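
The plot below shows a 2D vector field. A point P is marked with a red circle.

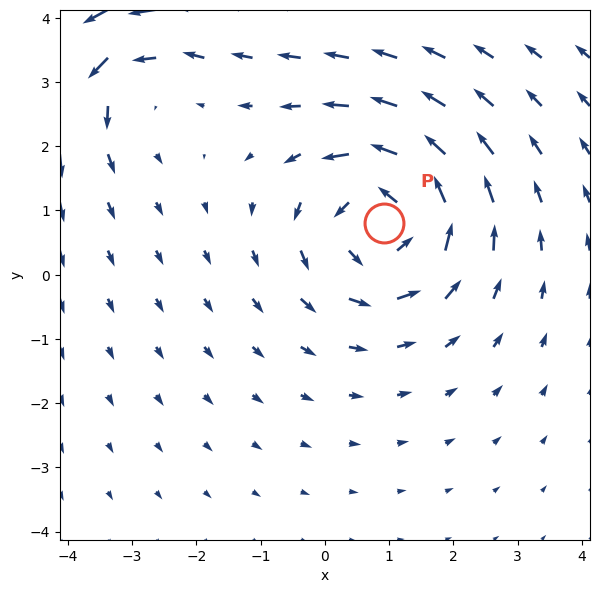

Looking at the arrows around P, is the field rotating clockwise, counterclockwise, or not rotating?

counterclockwise

Near P at (0.9, 0.8) the arrows circulate counterclockwise. The curl (z-component) there is about +5; positive curl means counterclockwise rotation.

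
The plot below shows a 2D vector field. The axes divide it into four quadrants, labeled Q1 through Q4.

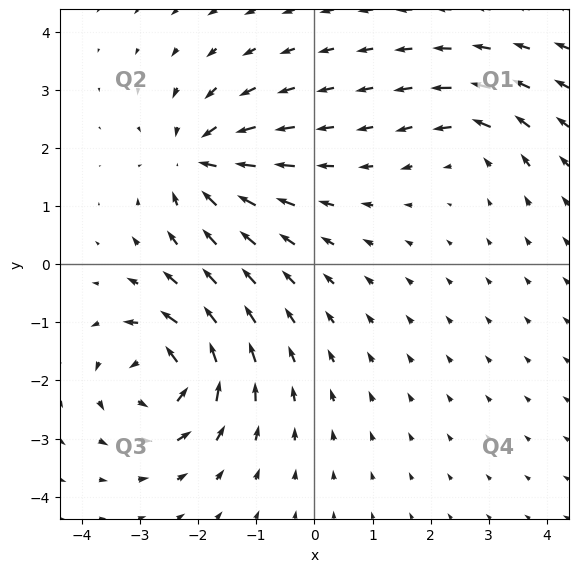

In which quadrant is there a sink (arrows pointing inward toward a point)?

The sink sits at approximately (-2.0, 1.8), which lies in quadrant Q2. The divergence there is about -5, negative as expected for a sink.

Q2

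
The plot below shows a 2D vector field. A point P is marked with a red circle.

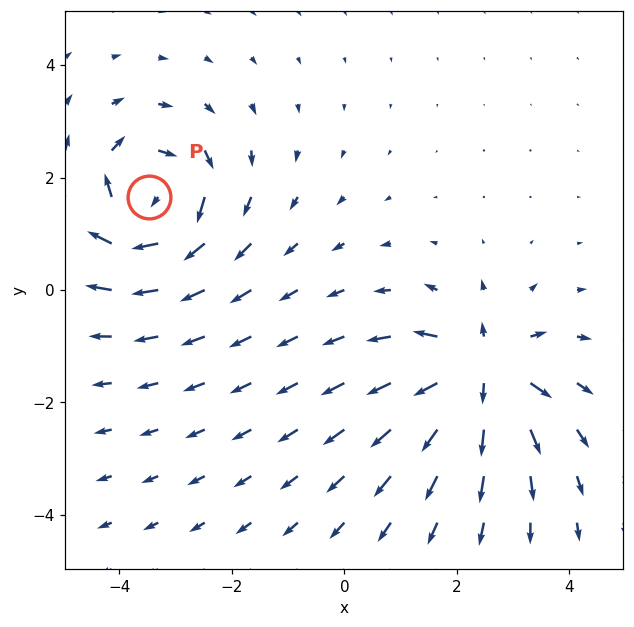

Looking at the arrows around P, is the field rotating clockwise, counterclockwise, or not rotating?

Near P at (-3.5, 1.7) the arrows circulate clockwise. The curl (z-component) there is about -6; negative curl means clockwise rotation.

clockwise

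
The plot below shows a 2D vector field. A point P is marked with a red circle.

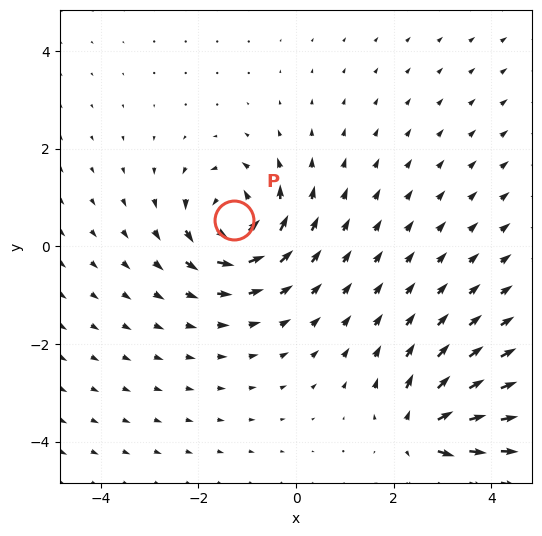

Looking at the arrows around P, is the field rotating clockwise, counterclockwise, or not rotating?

Near P at (-1.3, 0.5) the arrows circulate counterclockwise. The curl (z-component) there is about +6; positive curl means counterclockwise rotation.

counterclockwise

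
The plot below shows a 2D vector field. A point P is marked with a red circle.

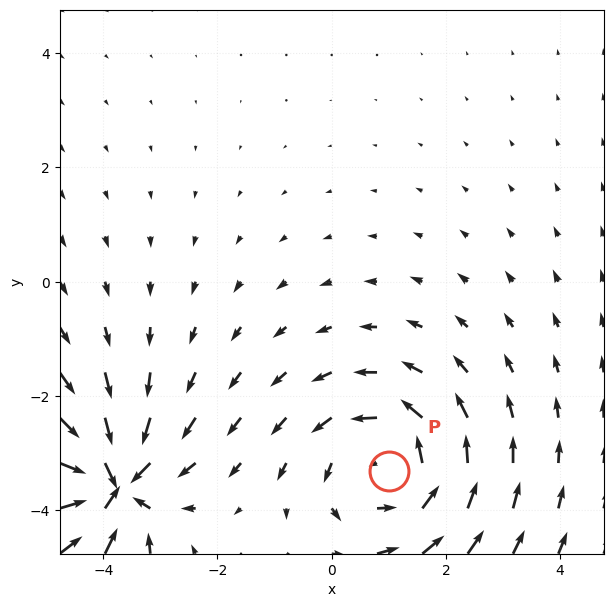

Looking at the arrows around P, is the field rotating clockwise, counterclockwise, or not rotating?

Near P at (1.0, -3.3) the arrows circulate counterclockwise. The curl (z-component) there is about +4; positive curl means counterclockwise rotation.

counterclockwise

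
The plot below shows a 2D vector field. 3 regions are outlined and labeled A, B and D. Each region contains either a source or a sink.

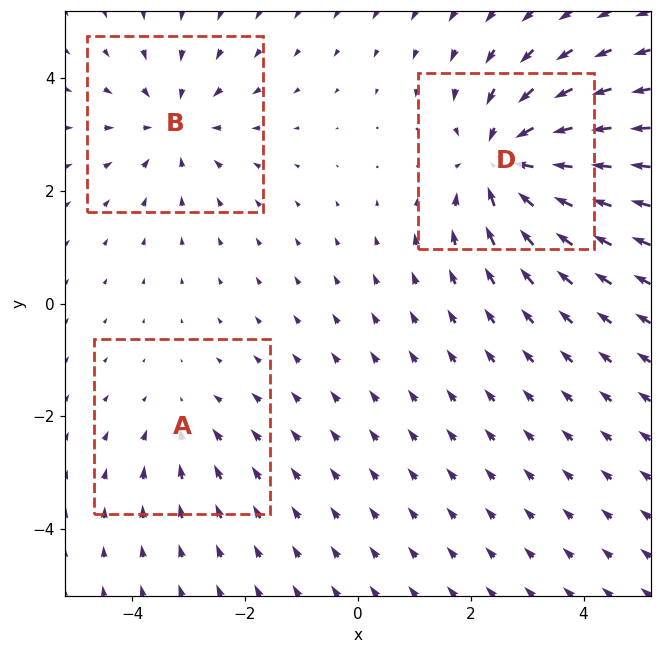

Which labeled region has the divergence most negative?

Divergence at each region's feature centre — A: about -2, B: about -3, D: about -5. Region D is most negative.

D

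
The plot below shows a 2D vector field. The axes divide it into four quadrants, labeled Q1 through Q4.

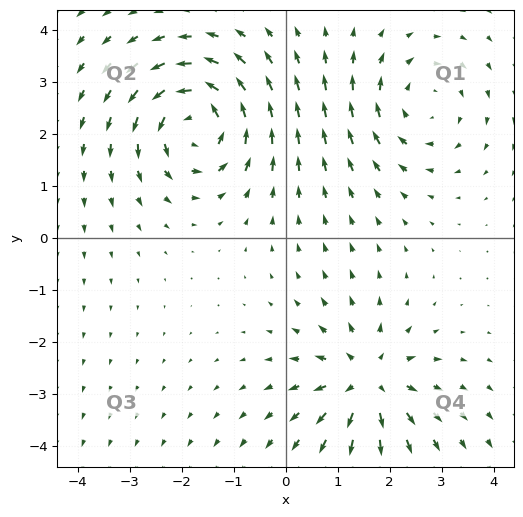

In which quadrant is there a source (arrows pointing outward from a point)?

The source sits at approximately (1.6, -2.7), which lies in quadrant Q4. The divergence there is about +4, positive as expected for a source.

Q4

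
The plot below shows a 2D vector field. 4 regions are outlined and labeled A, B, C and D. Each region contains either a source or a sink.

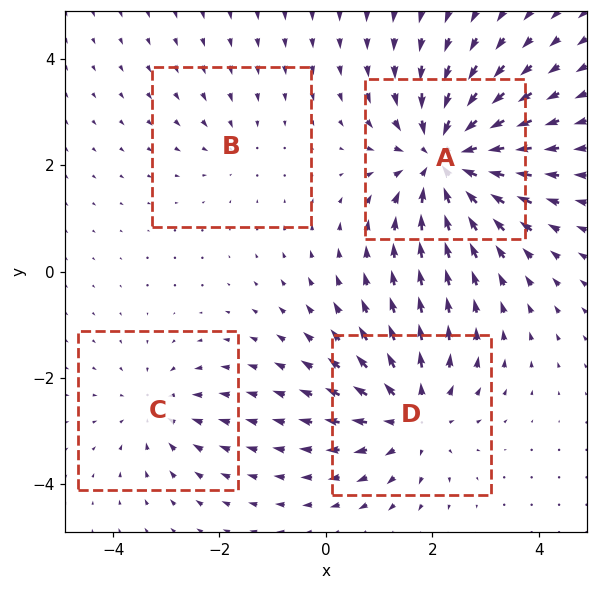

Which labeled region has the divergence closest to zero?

B

Divergence at each region's feature centre — A: about -7, B: about -2, C: about -3, D: about +5. Region B is closest to zero.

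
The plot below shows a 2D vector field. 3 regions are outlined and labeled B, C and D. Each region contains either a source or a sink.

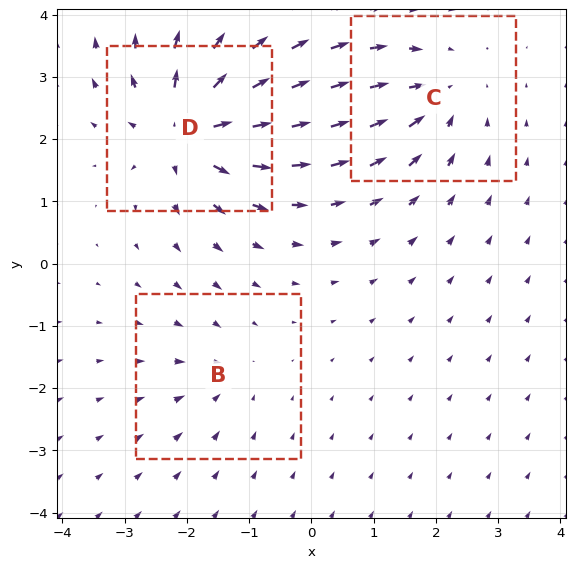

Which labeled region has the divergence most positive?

D

Divergence at each region's feature centre — B: about -2, C: about -4, D: about +6. Region D is most positive.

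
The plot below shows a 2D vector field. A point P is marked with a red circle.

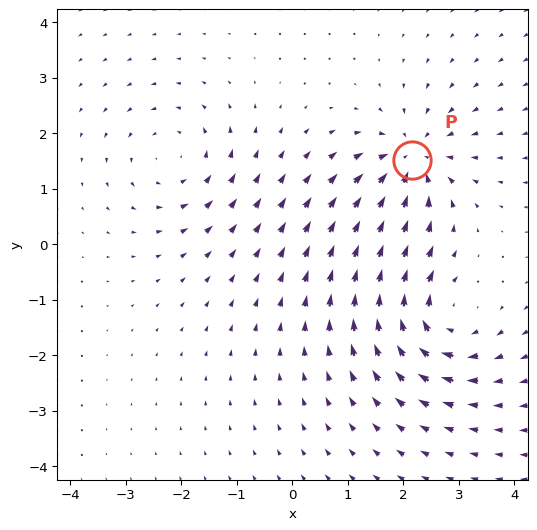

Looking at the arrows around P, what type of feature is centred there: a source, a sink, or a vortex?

At P (2.1, 1.5) the arrows converge inward. Divergence about -5, curl ≈0 — negative divergence with near-zero curl is a sink.

sink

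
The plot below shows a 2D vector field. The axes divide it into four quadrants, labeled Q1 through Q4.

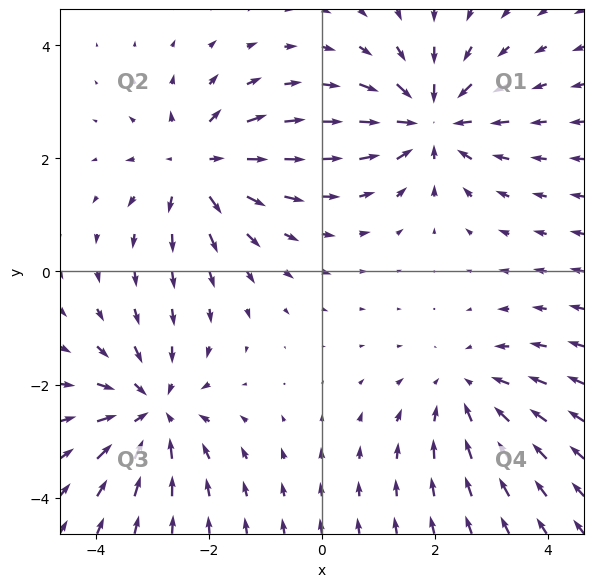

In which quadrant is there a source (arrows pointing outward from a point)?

Q2

The source sits at approximately (-2.2, 1.9), which lies in quadrant Q2. The divergence there is about +5, positive as expected for a source.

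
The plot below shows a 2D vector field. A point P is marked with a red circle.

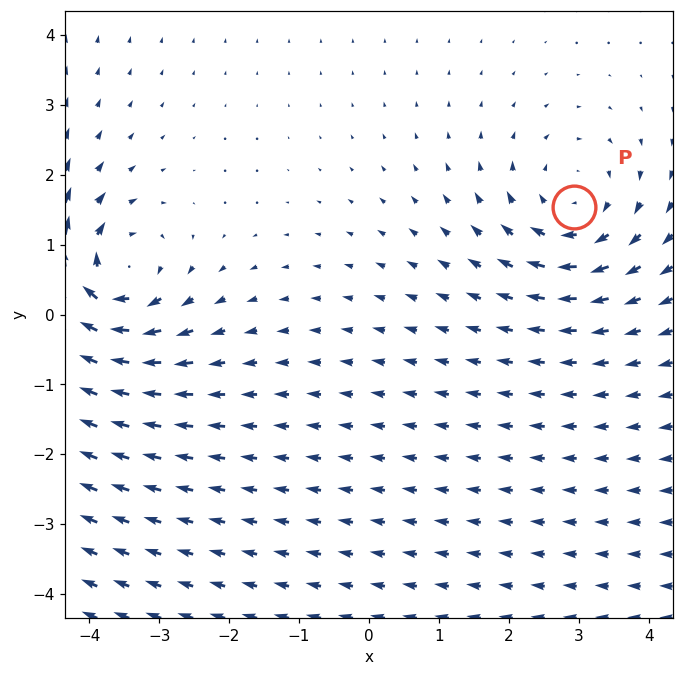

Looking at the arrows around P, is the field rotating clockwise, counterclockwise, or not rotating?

Near P at (2.9, 1.5) the arrows circulate clockwise. The curl (z-component) there is about -3; negative curl means clockwise rotation.

clockwise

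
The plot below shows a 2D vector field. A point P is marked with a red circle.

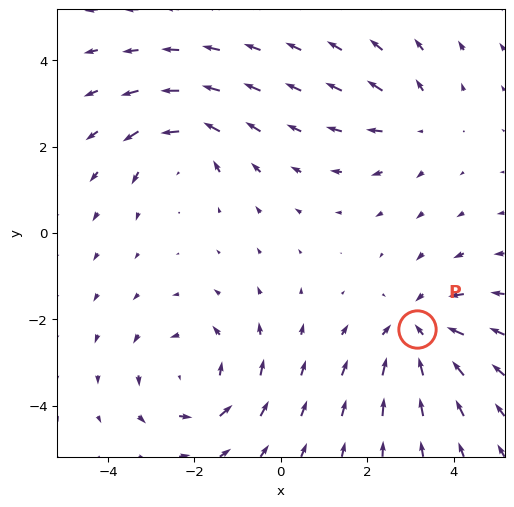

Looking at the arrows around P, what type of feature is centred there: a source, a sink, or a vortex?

At P (3.2, -2.2) the arrows converge inward. Divergence about -4, curl ≈0 — negative divergence with near-zero curl is a sink.

sink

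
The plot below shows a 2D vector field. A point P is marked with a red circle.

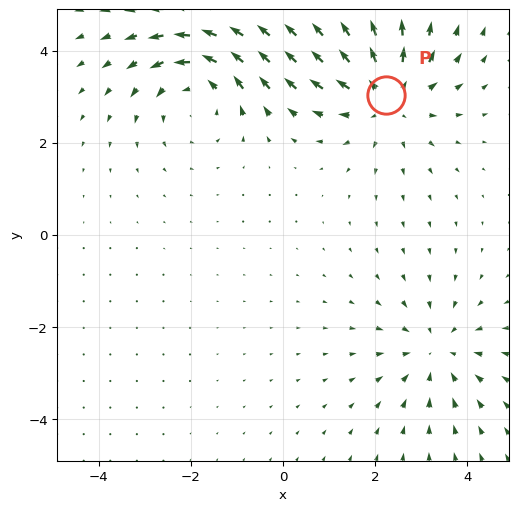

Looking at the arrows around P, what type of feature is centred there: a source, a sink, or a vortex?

At P (2.2, 3.0) the arrows spread outward. Divergence about +4, curl ≈0 — positive divergence with near-zero curl is a source.

source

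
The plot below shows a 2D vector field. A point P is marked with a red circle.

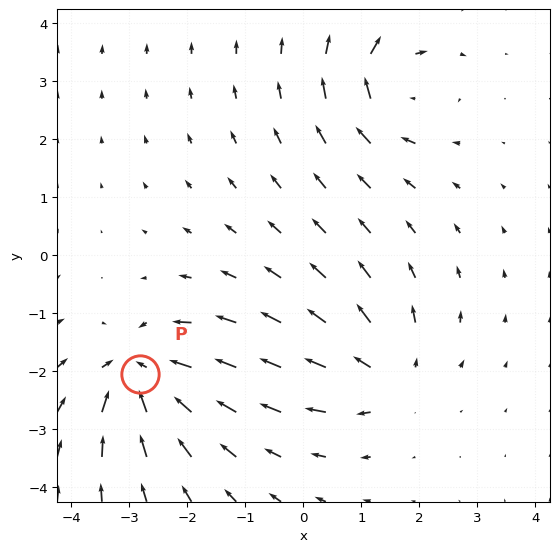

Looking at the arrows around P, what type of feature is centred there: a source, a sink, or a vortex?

At P (-2.8, -2.0) the arrows converge inward. Divergence about -7, curl ≈0 — negative divergence with near-zero curl is a sink.

sink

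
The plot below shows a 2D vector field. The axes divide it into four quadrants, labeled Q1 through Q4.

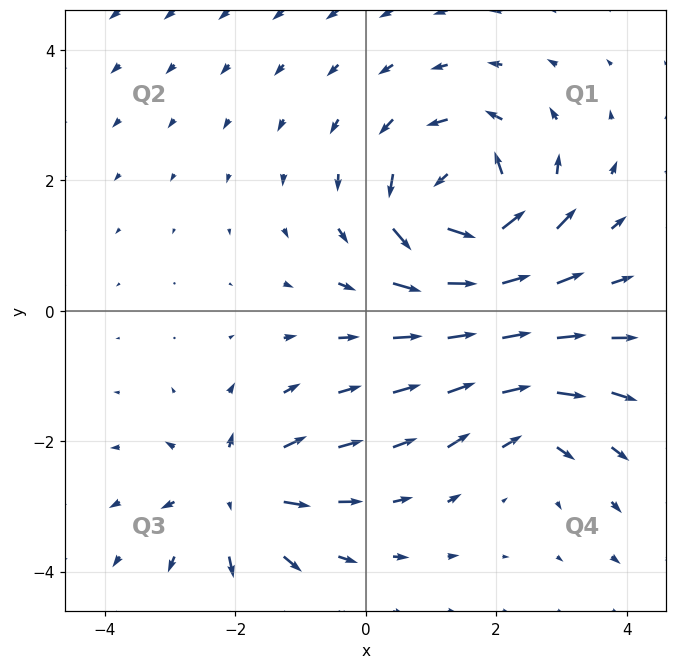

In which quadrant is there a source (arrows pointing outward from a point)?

The source sits at approximately (-2.0, -2.8), which lies in quadrant Q3. The divergence there is about +5, positive as expected for a source.

Q3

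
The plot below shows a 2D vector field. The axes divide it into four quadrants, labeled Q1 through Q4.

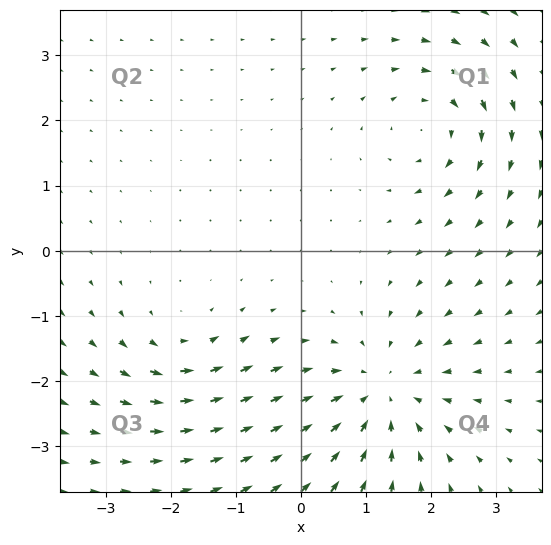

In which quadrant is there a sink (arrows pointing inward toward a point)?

The sink sits at approximately (1.2, -2.2), which lies in quadrant Q4. The divergence there is about -4, negative as expected for a sink.

Q4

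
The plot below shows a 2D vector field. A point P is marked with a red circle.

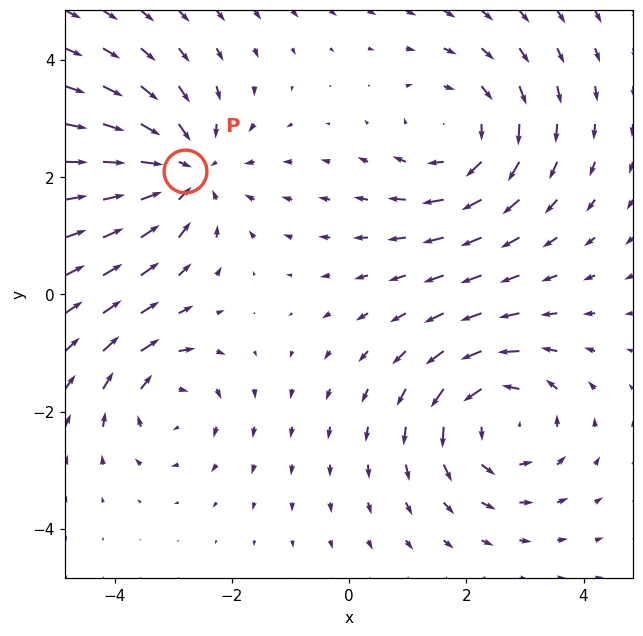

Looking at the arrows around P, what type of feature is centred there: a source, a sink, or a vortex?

At P (-2.8, 2.1) the arrows converge inward. Divergence about -4, curl ≈0 — negative divergence with near-zero curl is a sink.

sink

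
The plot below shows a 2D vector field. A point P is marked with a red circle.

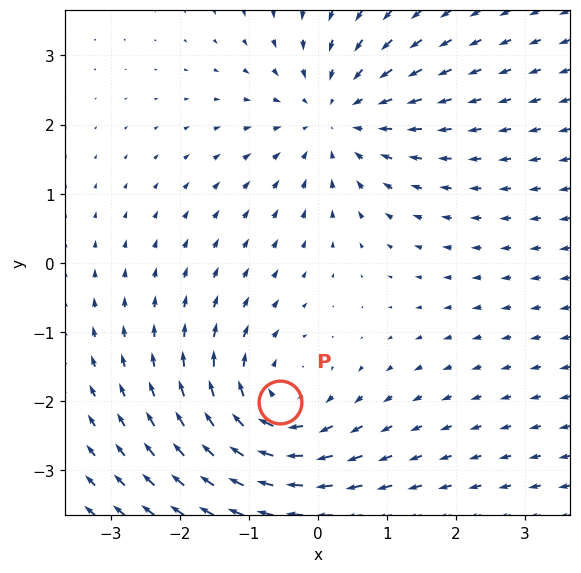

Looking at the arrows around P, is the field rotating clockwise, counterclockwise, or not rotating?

Near P at (-0.5, -2.0) the arrows circulate clockwise. The curl (z-component) there is about -4; negative curl means clockwise rotation.

clockwise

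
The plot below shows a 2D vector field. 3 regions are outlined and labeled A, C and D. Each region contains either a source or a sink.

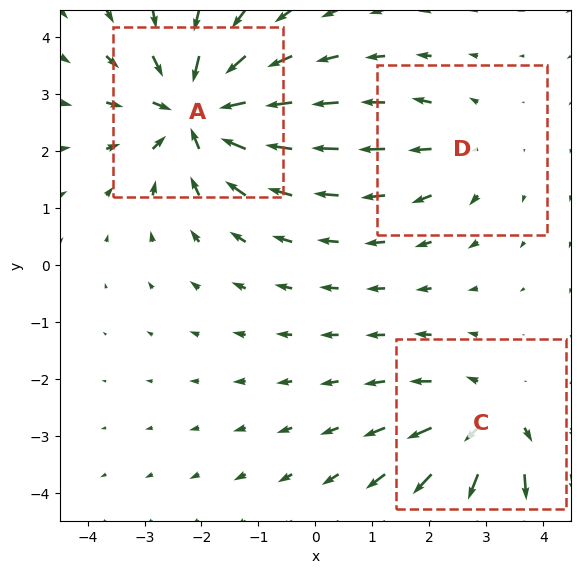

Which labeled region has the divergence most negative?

A

Divergence at each region's feature centre — A: about -6, C: about +4, D: about +2. Region A is most negative.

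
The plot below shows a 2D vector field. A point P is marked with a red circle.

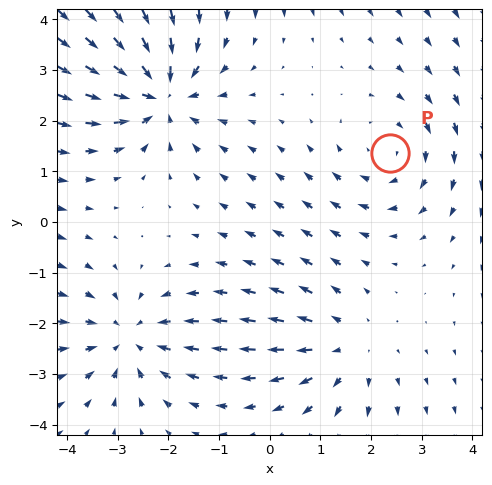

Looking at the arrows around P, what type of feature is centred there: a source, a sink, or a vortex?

vortex

At P (2.4, 1.4) the arrows circulate clockwise. Divergence ≈0, curl about -3 — near-zero divergence with nonzero curl is a vortex.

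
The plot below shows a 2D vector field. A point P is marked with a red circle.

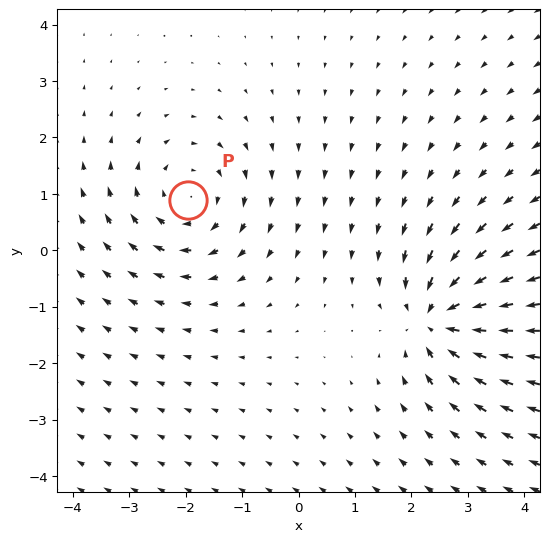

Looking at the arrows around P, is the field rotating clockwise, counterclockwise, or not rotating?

clockwise

Near P at (-2.0, 0.9) the arrows circulate clockwise. The curl (z-component) there is about -4; negative curl means clockwise rotation.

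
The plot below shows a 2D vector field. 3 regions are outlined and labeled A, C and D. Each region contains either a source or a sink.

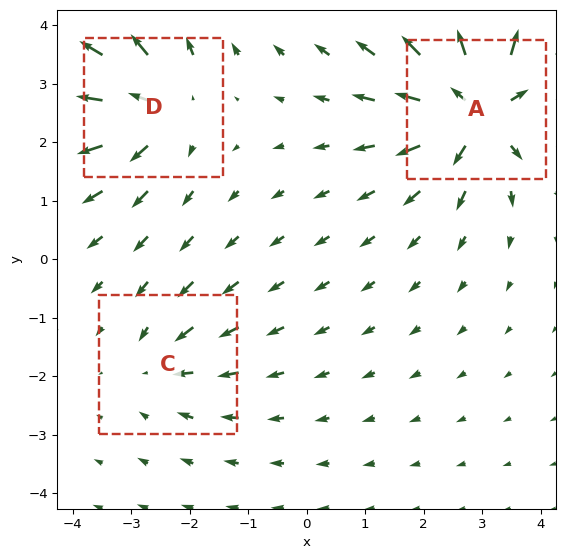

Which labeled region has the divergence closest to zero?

Divergence at each region's feature centre — A: about +6, C: about -3, D: about +4. Region C is closest to zero.

C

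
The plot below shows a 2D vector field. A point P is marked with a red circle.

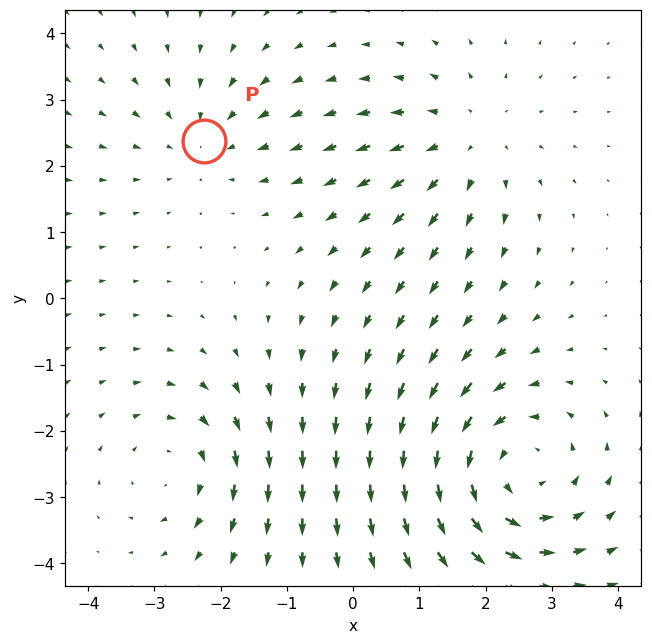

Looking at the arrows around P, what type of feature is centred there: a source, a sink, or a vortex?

sink

At P (-2.3, 2.4) the arrows converge inward. Divergence about -2, curl ≈0 — negative divergence with near-zero curl is a sink.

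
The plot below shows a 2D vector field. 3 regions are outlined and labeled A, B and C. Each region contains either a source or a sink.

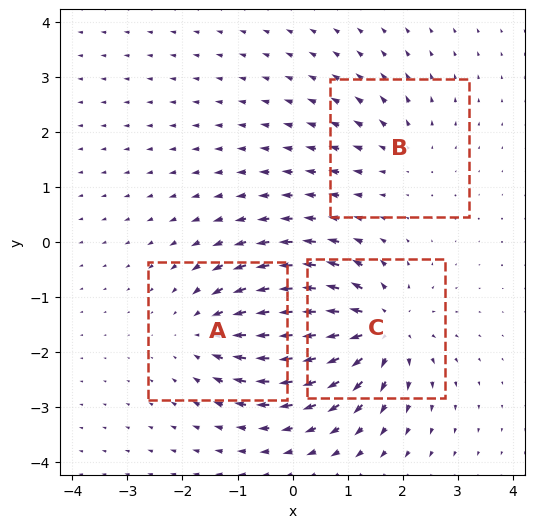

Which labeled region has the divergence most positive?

Divergence at each region's feature centre — A: about -4, B: about +2, C: about +5. Region C is most positive.

C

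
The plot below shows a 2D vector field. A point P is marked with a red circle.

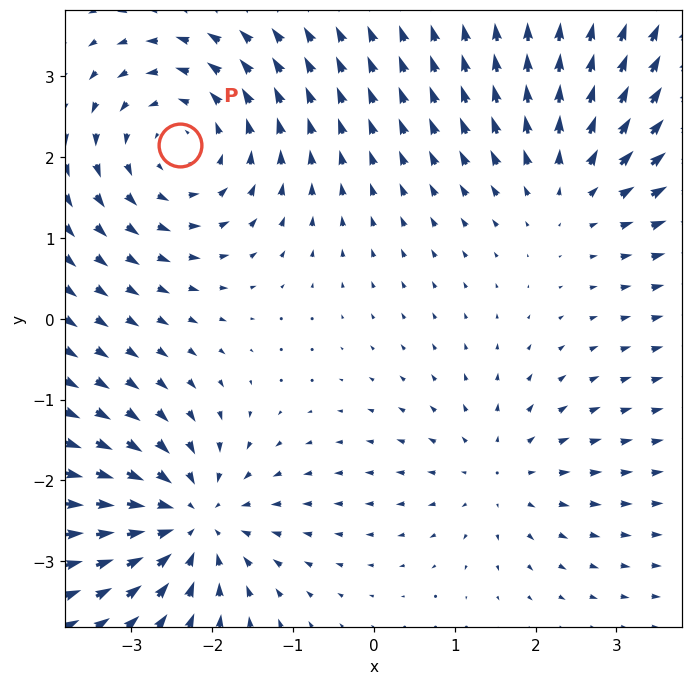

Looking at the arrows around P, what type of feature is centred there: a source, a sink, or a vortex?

vortex

At P (-2.4, 2.2) the arrows circulate counterclockwise. Divergence ≈0, curl about +4 — near-zero divergence with nonzero curl is a vortex.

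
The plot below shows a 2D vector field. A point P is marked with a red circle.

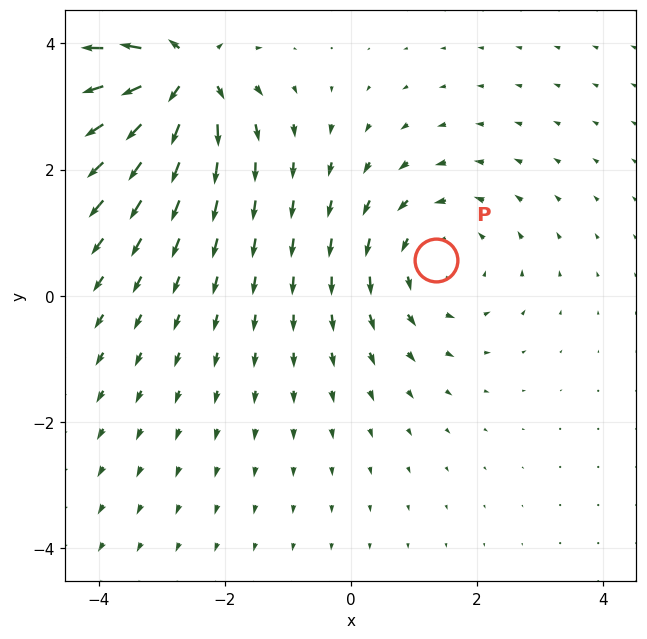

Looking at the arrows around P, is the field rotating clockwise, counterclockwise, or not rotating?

Near P at (1.4, 0.6) the arrows circulate counterclockwise. The curl (z-component) there is about +3; positive curl means counterclockwise rotation.

counterclockwise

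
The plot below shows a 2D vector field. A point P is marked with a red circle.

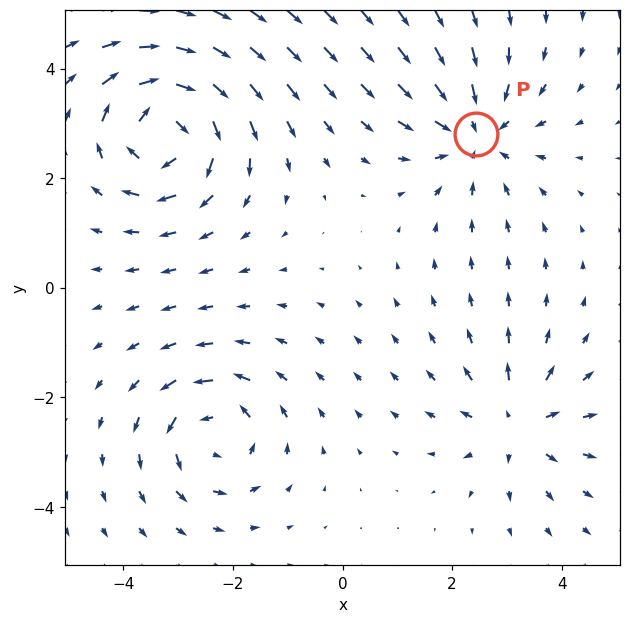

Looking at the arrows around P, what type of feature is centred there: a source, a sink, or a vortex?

At P (2.4, 2.8) the arrows converge inward. Divergence about -3, curl ≈0 — negative divergence with near-zero curl is a sink.

sink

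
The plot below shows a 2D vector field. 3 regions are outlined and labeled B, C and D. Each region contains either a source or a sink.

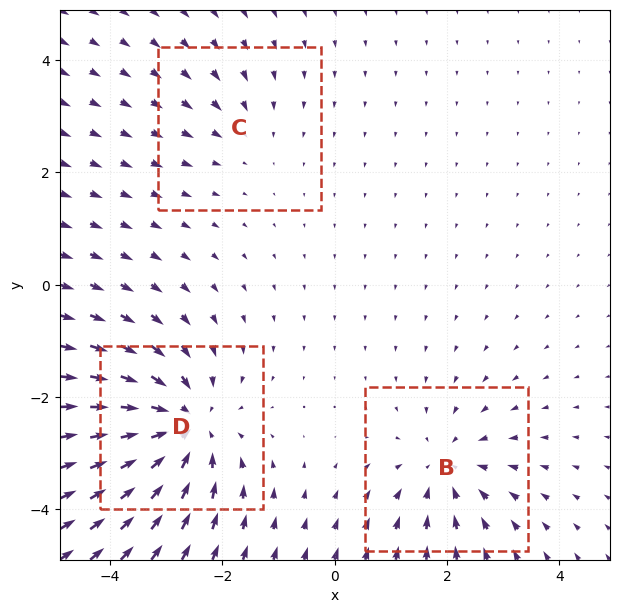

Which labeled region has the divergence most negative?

Divergence at each region's feature centre — B: about -3, C: about -2, D: about -5. Region D is most negative.

D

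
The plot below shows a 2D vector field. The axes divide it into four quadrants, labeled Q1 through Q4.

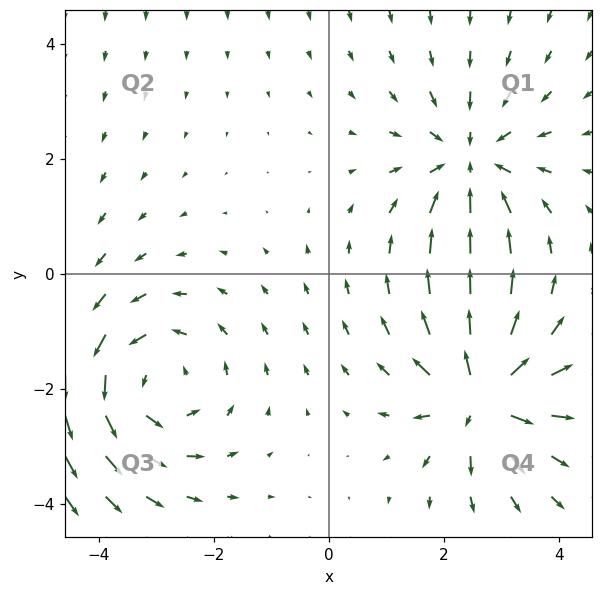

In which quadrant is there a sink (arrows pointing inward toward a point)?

Q1

The sink sits at approximately (2.5, 1.9), which lies in quadrant Q1. The divergence there is about -3, negative as expected for a sink.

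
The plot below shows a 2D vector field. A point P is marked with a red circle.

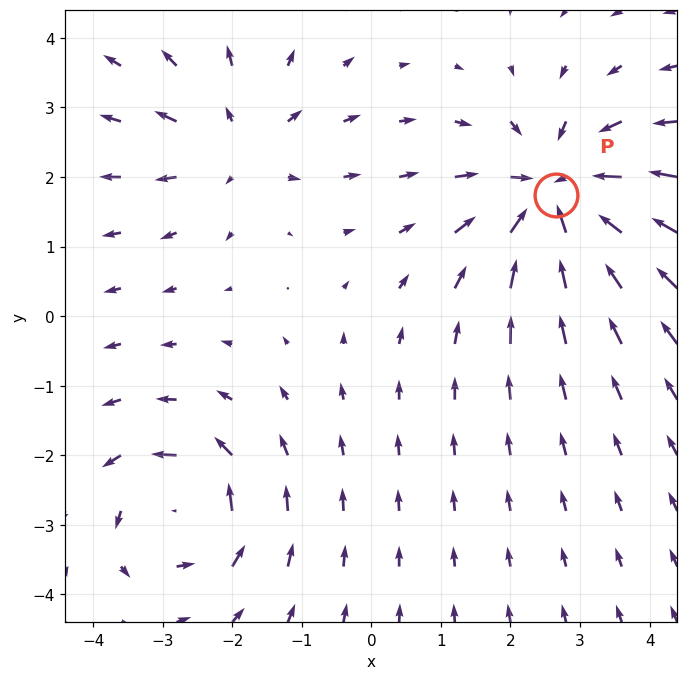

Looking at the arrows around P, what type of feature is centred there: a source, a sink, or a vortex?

sink

At P (2.7, 1.7) the arrows converge inward. Divergence about -5, curl ≈0 — negative divergence with near-zero curl is a sink.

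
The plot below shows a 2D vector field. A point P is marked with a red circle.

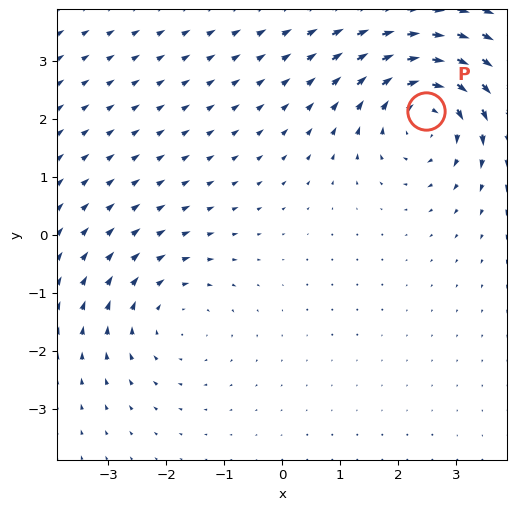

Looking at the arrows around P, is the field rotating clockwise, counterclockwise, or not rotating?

Near P at (2.5, 2.1) the arrows circulate clockwise. The curl (z-component) there is about -4; negative curl means clockwise rotation.

clockwise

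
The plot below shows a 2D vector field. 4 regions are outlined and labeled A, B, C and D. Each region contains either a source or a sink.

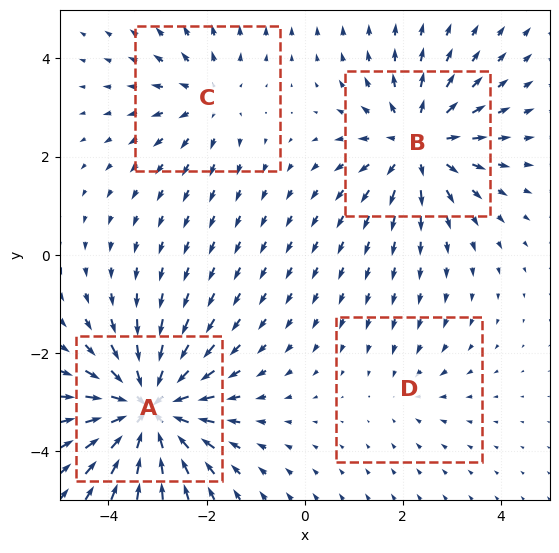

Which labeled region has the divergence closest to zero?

D

Divergence at each region's feature centre — A: about -7, B: about +5, C: about +3, D: about -2. Region D is closest to zero.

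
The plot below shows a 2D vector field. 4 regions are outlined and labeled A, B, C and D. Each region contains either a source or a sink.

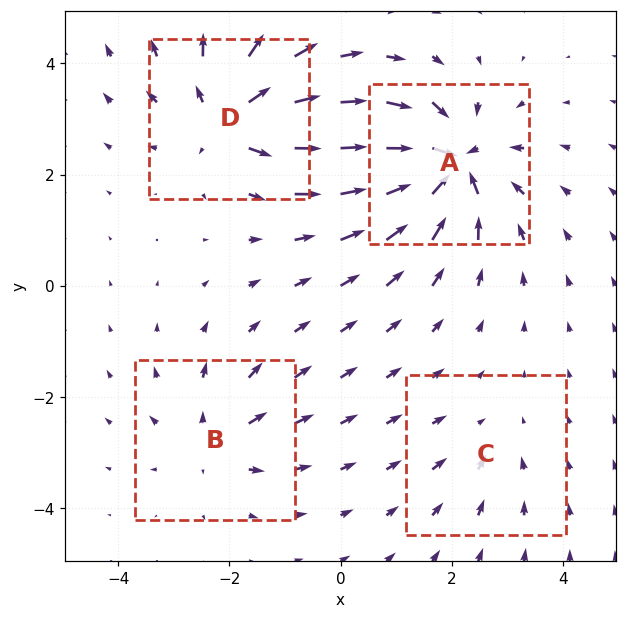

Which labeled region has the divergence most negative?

A

Divergence at each region's feature centre — A: about -8, B: about +4, C: about -2, D: about +7. Region A is most negative.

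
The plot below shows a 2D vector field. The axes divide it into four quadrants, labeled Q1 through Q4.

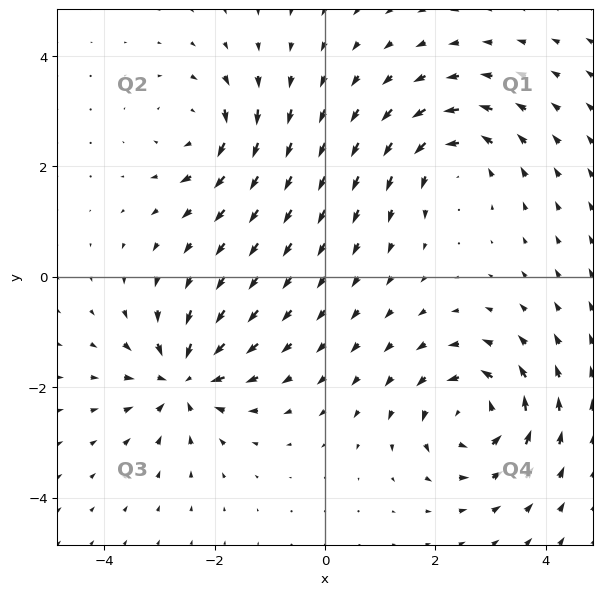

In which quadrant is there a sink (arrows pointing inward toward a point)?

The sink sits at approximately (-2.6, -1.9), which lies in quadrant Q3. The divergence there is about -6, negative as expected for a sink.

Q3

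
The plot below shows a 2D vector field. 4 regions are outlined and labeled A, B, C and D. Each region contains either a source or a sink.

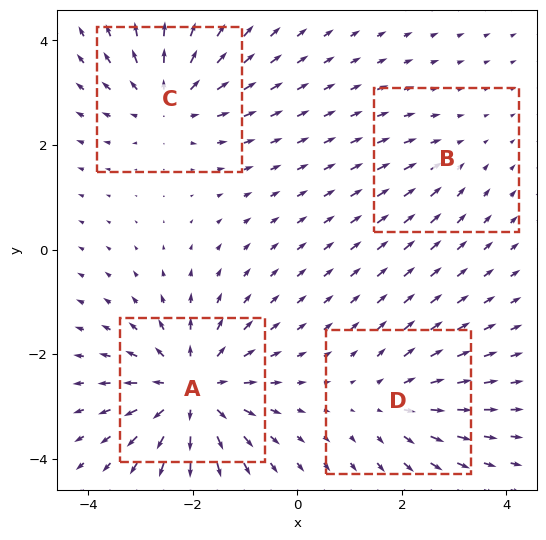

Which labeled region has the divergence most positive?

A

Divergence at each region's feature centre — A: about +7, B: about -2, C: about +5, D: about +3. Region A is most positive.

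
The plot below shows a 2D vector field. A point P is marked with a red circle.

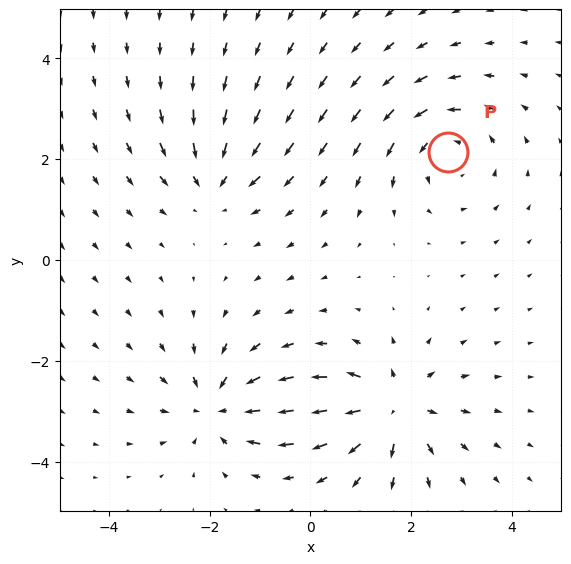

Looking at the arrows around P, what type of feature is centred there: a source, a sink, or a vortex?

At P (2.7, 2.1) the arrows circulate counterclockwise. Divergence ≈0, curl about +4 — near-zero divergence with nonzero curl is a vortex.

vortex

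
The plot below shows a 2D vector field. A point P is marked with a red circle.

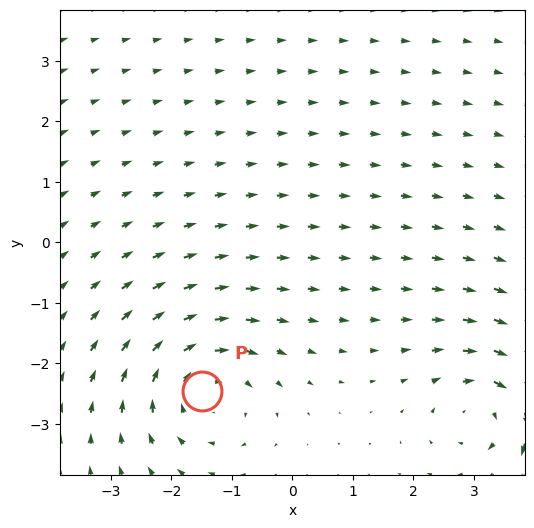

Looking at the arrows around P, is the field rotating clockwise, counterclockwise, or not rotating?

clockwise

Near P at (-1.5, -2.5) the arrows circulate clockwise. The curl (z-component) there is about -4; negative curl means clockwise rotation.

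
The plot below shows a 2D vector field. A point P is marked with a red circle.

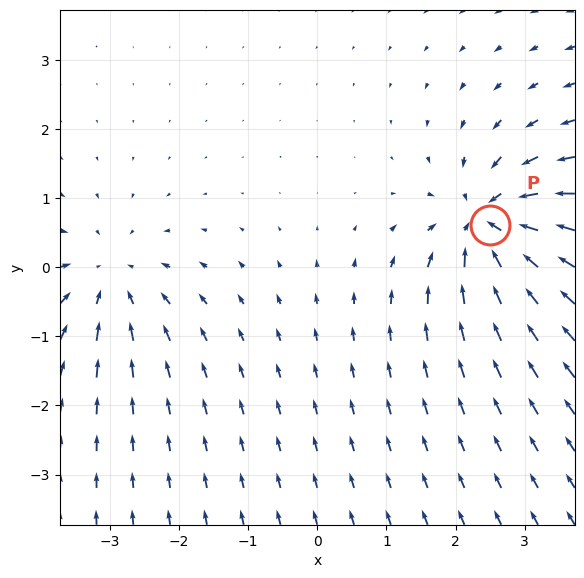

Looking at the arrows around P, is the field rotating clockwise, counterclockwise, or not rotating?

not rotating

Near P at (2.5, 0.6) the arrows show no circulation. The curl there is ≈0.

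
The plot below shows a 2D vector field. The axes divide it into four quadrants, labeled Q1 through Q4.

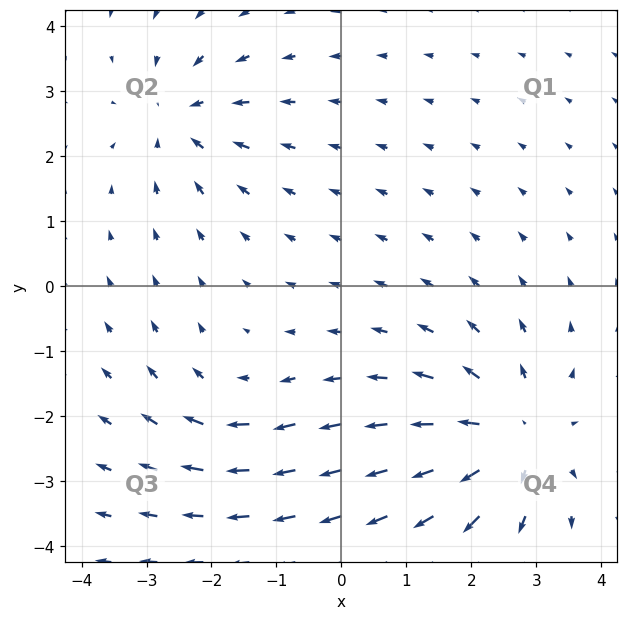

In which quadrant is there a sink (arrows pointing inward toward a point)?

Q2

The sink sits at approximately (-2.5, 2.6), which lies in quadrant Q2. The divergence there is about -4, negative as expected for a sink.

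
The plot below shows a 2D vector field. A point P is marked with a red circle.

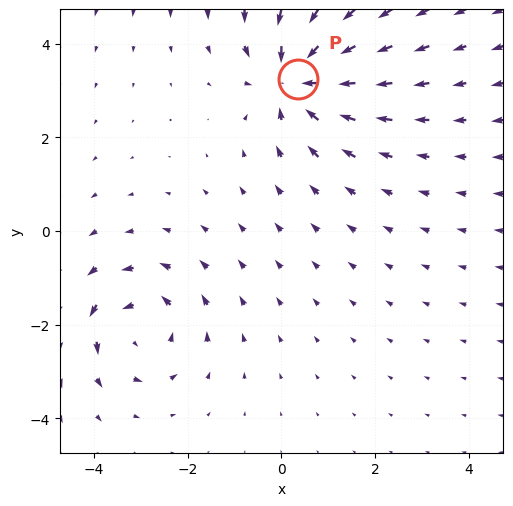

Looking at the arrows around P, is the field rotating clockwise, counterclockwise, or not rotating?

not rotating

Near P at (0.3, 3.2) the arrows show no circulation. The curl there is ≈0.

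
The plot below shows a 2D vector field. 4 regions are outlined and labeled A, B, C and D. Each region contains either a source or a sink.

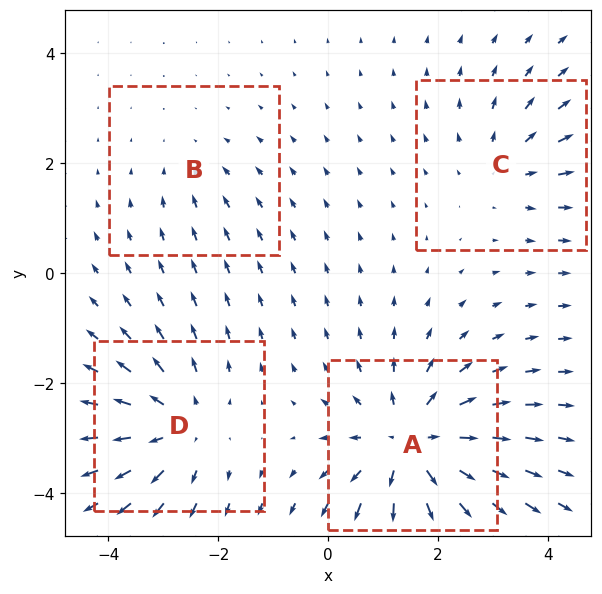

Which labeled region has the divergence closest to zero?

Divergence at each region's feature centre — A: about +7, B: about -2, C: about +3, D: about +5. Region B is closest to zero.

B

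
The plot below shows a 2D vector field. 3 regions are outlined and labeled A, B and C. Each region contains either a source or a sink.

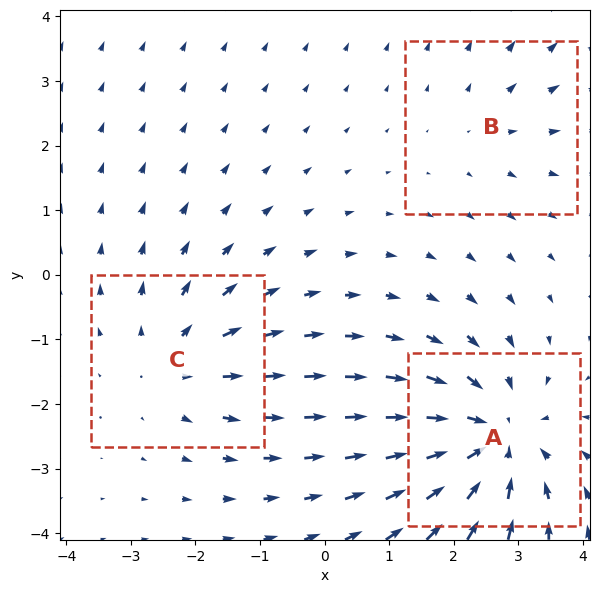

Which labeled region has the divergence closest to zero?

B

Divergence at each region's feature centre — A: about -4, B: about +2, C: about +3. Region B is closest to zero.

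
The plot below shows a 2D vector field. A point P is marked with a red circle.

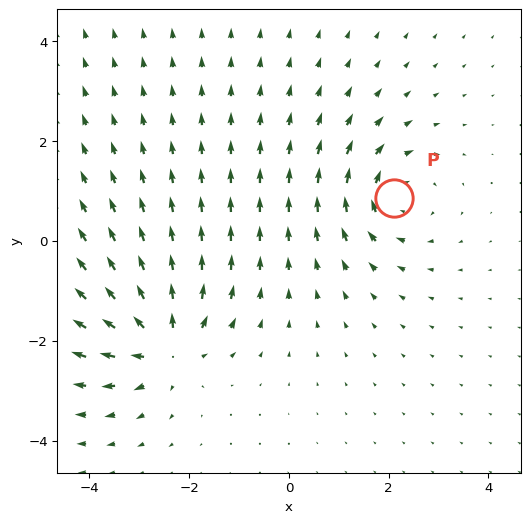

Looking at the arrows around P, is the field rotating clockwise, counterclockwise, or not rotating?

Near P at (2.1, 0.9) the arrows circulate clockwise. The curl (z-component) there is about -4; negative curl means clockwise rotation.

clockwise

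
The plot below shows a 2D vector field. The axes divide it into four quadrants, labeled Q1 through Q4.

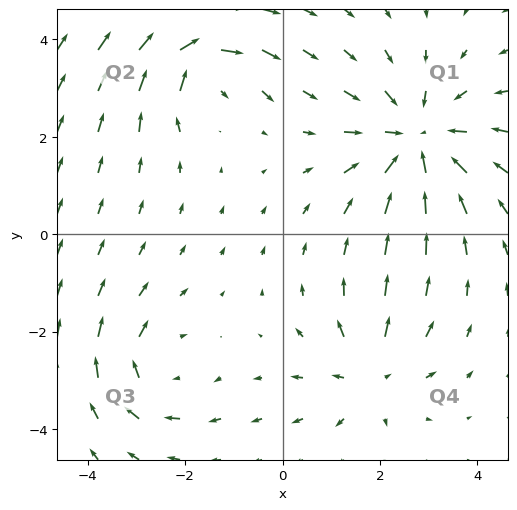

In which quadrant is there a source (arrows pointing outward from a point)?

The source sits at approximately (1.8, -2.9), which lies in quadrant Q4. The divergence there is about +3, positive as expected for a source.

Q4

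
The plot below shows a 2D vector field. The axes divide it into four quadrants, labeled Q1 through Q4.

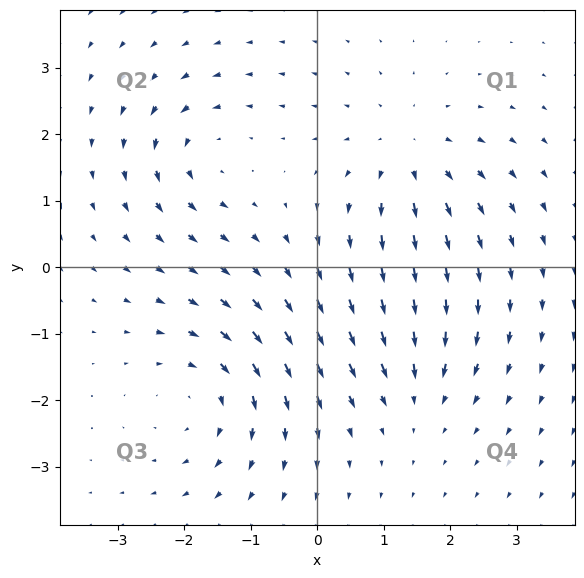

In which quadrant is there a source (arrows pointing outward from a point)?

Q1

The source sits at approximately (1.4, 1.7), which lies in quadrant Q1. The divergence there is about +4, positive as expected for a source.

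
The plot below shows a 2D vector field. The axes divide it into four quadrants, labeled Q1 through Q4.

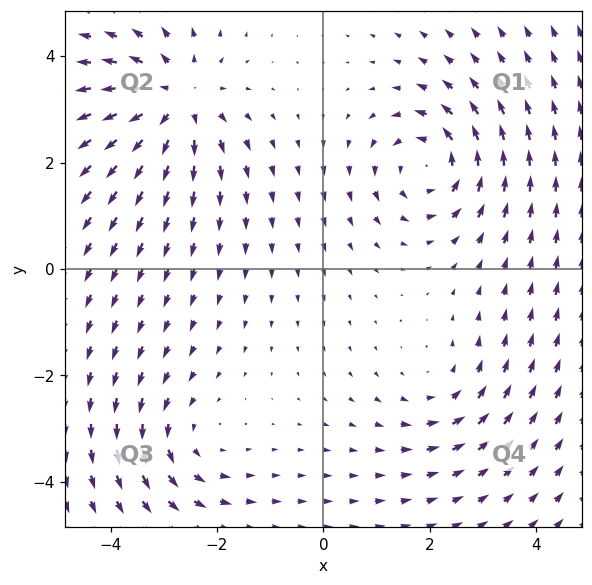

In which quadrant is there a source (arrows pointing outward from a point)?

The source sits at approximately (-2.8, 3.2), which lies in quadrant Q2. The divergence there is about +4, positive as expected for a source.

Q2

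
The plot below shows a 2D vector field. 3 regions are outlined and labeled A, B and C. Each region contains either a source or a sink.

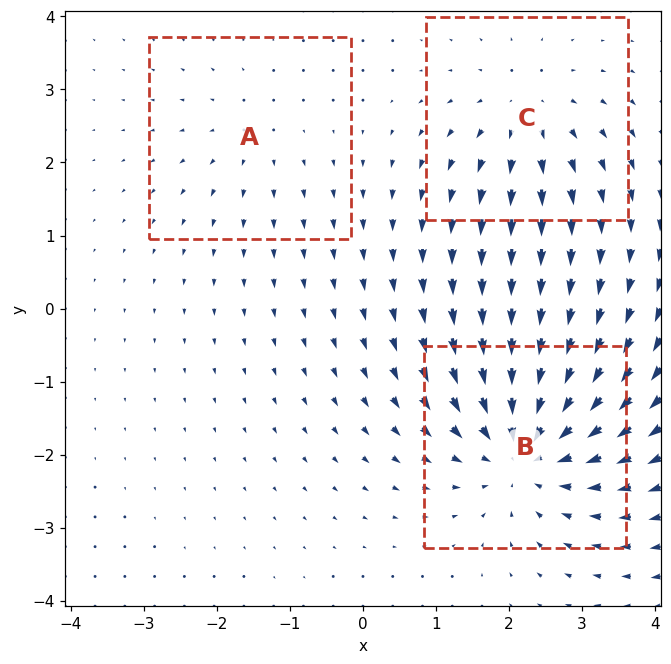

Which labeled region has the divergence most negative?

Divergence at each region's feature centre — A: about +2, B: about -5, C: about +3. Region B is most negative.

B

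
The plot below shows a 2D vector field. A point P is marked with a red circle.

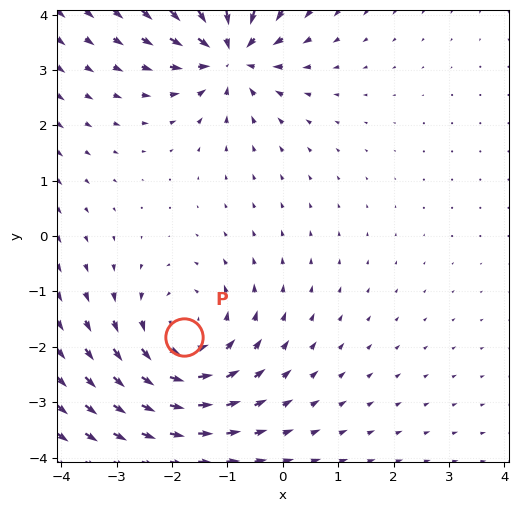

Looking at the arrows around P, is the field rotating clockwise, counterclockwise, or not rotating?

counterclockwise

Near P at (-1.8, -1.8) the arrows circulate counterclockwise. The curl (z-component) there is about +4; positive curl means counterclockwise rotation.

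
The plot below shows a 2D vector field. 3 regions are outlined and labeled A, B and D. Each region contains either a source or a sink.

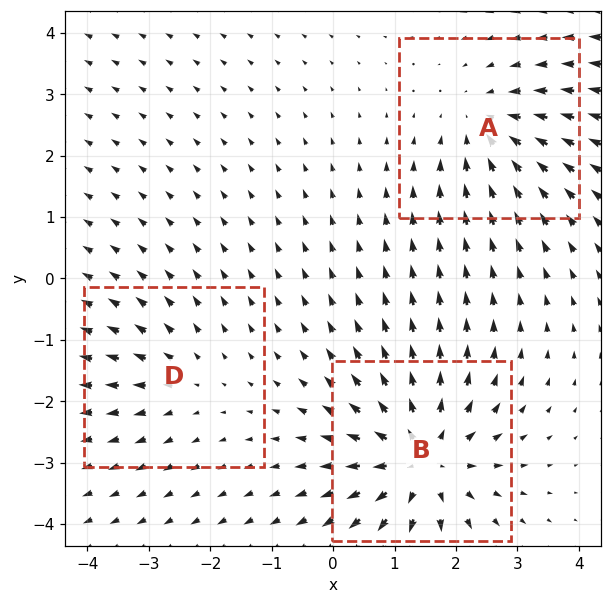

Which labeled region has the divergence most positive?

B

Divergence at each region's feature centre — A: about -3, B: about +5, D: about +2. Region B is most positive.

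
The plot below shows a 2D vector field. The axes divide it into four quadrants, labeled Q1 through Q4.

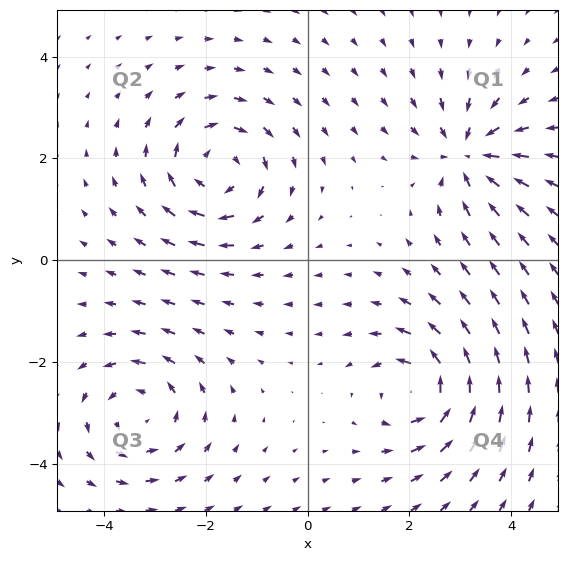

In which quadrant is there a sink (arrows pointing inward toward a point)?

Q1

The sink sits at approximately (3.2, 2.1), which lies in quadrant Q1. The divergence there is about -6, negative as expected for a sink.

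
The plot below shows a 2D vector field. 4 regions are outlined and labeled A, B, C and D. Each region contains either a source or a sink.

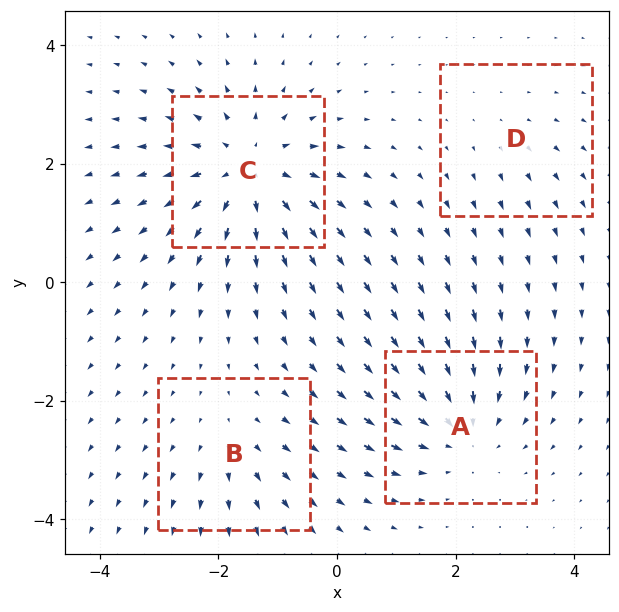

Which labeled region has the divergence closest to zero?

D

Divergence at each region's feature centre — A: about -5, B: about +3, C: about +6, D: about +2. Region D is closest to zero.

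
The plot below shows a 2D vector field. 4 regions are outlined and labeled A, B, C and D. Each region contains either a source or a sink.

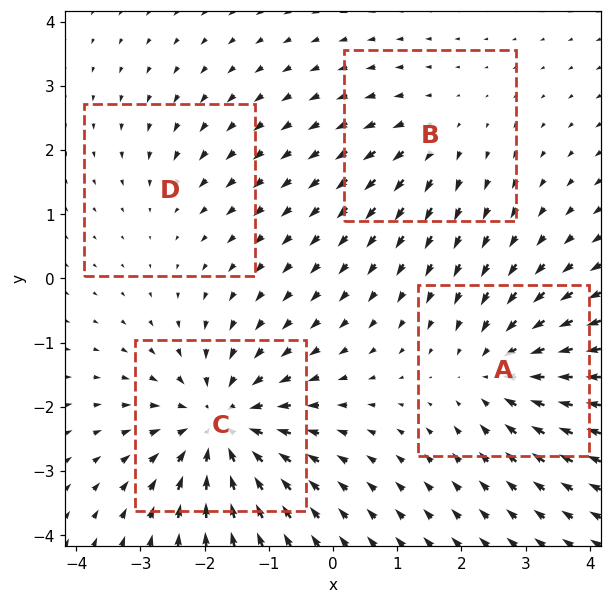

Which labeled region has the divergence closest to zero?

D

Divergence at each region's feature centre — A: about -5, B: about +3, C: about -7, D: about -2. Region D is closest to zero.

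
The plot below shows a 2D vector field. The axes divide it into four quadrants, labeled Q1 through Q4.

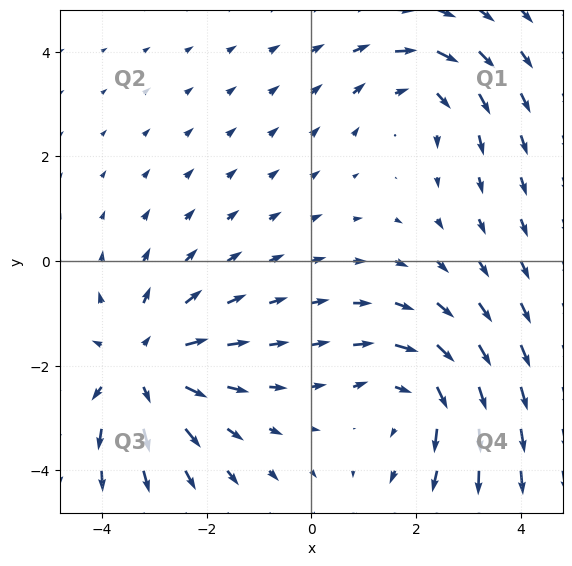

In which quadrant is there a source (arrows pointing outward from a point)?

Q3

The source sits at approximately (-3.2, -2.0), which lies in quadrant Q3. The divergence there is about +4, positive as expected for a source.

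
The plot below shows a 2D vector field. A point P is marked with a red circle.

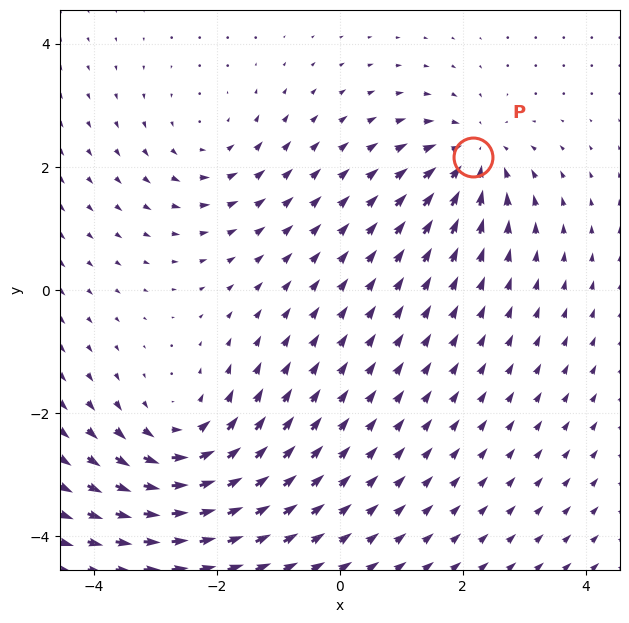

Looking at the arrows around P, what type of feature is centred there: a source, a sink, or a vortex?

At P (2.2, 2.2) the arrows converge inward. Divergence about -4, curl ≈0 — negative divergence with near-zero curl is a sink.

sink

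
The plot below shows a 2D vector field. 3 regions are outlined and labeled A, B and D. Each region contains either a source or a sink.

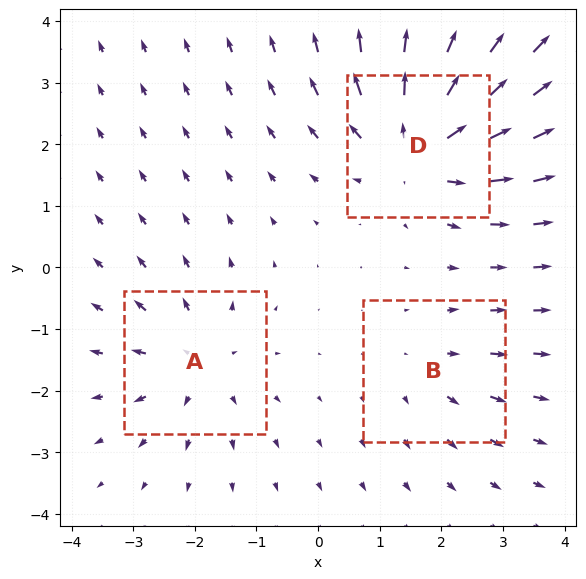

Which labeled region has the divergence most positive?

Divergence at each region's feature centre — A: about +3, B: about +2, D: about +5. Region D is most positive.

D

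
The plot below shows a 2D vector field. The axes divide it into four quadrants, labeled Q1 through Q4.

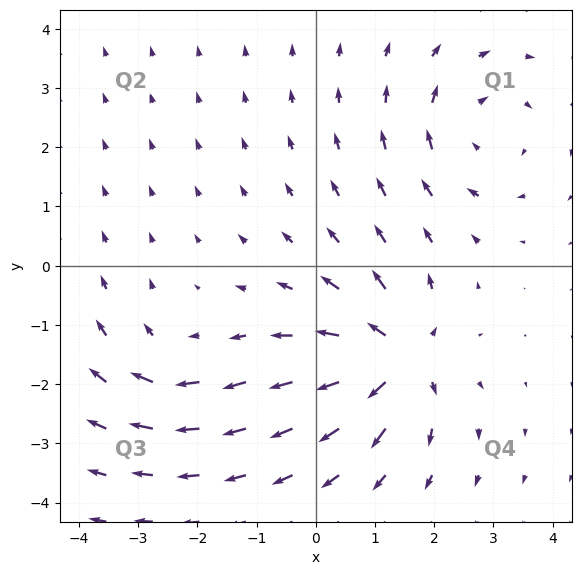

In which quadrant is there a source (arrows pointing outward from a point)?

Q4

The source sits at approximately (1.4, -1.5), which lies in quadrant Q4. The divergence there is about +6, positive as expected for a source.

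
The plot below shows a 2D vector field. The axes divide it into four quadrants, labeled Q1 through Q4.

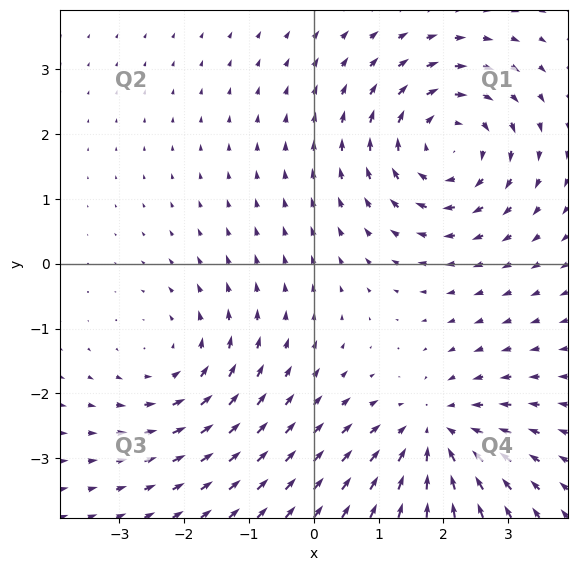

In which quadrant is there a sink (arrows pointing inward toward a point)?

The sink sits at approximately (1.8, -2.7), which lies in quadrant Q4. The divergence there is about -4, negative as expected for a sink.

Q4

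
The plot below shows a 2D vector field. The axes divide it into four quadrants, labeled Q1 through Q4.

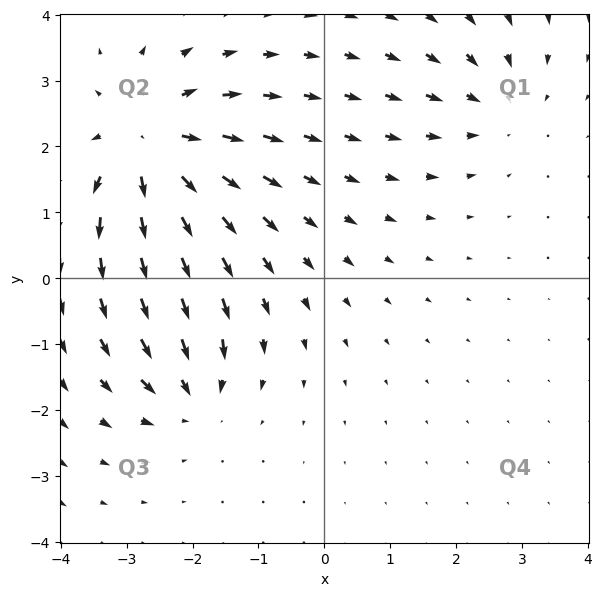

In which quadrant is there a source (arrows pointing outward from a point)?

The source sits at approximately (-2.7, 2.0), which lies in quadrant Q2. The divergence there is about +4, positive as expected for a source.

Q2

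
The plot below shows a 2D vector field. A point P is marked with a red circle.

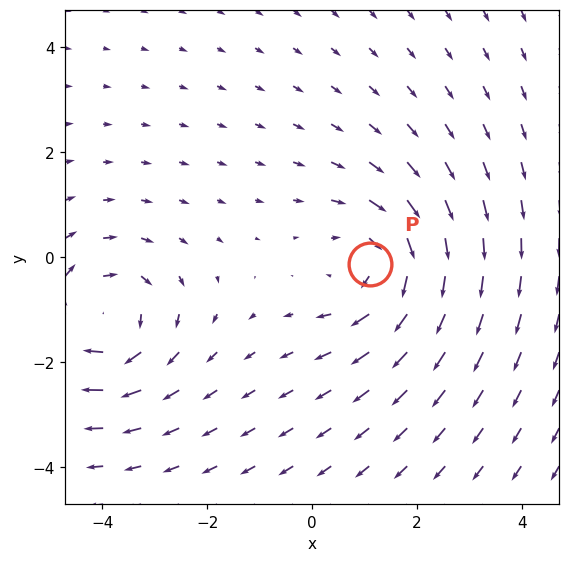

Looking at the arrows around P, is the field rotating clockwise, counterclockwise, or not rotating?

clockwise

Near P at (1.1, -0.1) the arrows circulate clockwise. The curl (z-component) there is about -2; negative curl means clockwise rotation.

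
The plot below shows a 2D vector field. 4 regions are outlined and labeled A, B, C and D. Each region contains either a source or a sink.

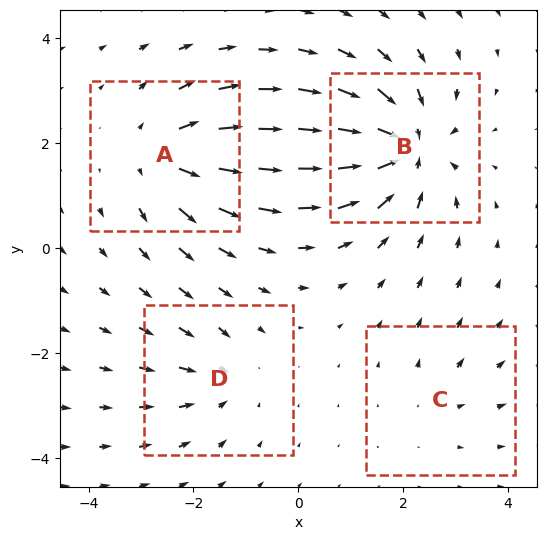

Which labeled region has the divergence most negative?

B

Divergence at each region's feature centre — A: about +5, B: about -7, C: about +2, D: about -3. Region B is most negative.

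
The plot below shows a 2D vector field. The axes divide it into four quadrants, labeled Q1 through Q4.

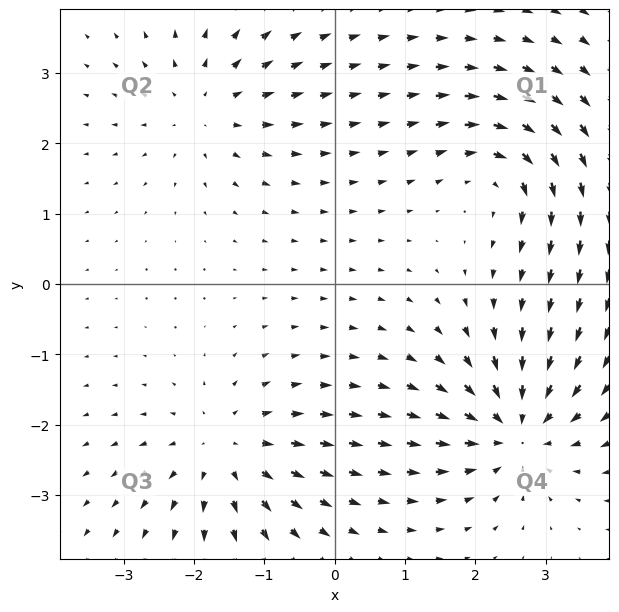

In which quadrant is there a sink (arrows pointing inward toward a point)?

Q4

The sink sits at approximately (2.6, -2.1), which lies in quadrant Q4. The divergence there is about -6, negative as expected for a sink.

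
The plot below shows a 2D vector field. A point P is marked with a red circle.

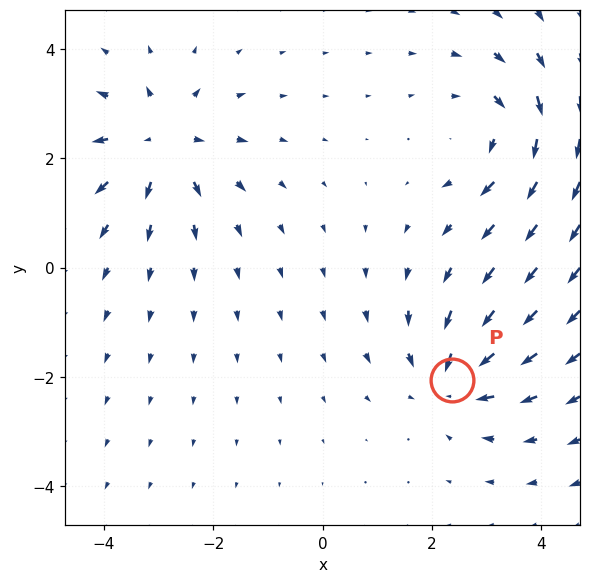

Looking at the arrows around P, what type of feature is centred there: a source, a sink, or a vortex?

sink

At P (2.4, -2.0) the arrows converge inward. Divergence about -3, curl ≈0 — negative divergence with near-zero curl is a sink.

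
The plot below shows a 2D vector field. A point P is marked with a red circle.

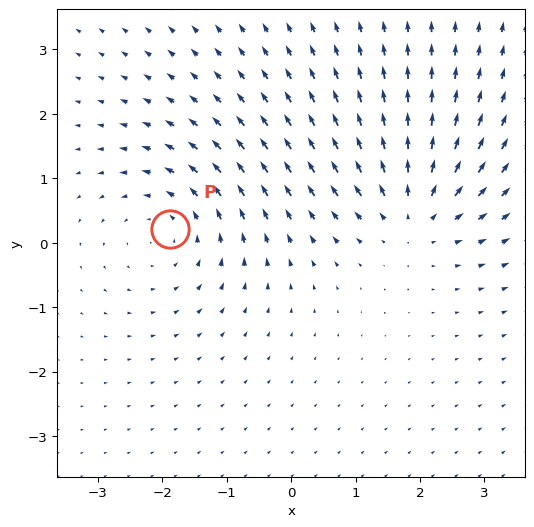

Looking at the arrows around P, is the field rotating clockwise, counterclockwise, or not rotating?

counterclockwise

Near P at (-1.9, 0.2) the arrows circulate counterclockwise. The curl (z-component) there is about +2; positive curl means counterclockwise rotation.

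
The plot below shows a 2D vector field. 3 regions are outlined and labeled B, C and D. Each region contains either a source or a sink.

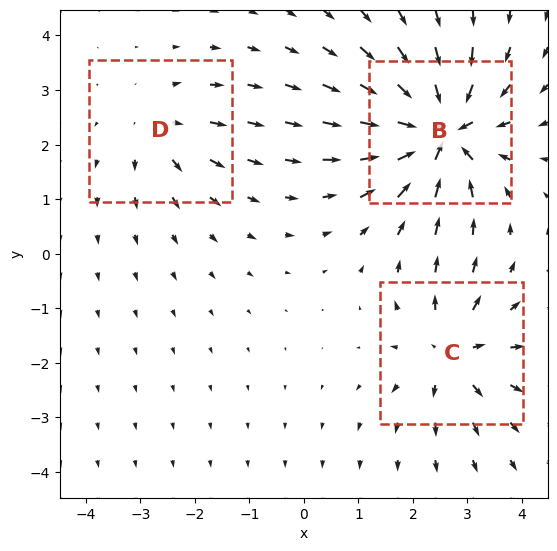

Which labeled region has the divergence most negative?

Divergence at each region's feature centre — B: about -6, C: about +4, D: about +2. Region B is most negative.

B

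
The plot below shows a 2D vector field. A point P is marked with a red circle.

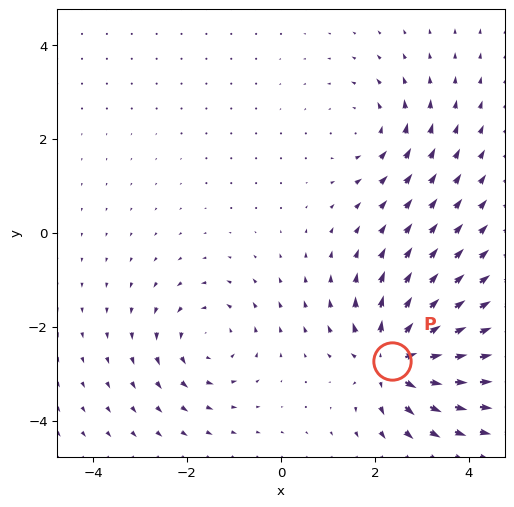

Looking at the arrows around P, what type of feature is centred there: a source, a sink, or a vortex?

At P (2.4, -2.7) the arrows spread outward. Divergence about +6, curl ≈0 — positive divergence with near-zero curl is a source.

source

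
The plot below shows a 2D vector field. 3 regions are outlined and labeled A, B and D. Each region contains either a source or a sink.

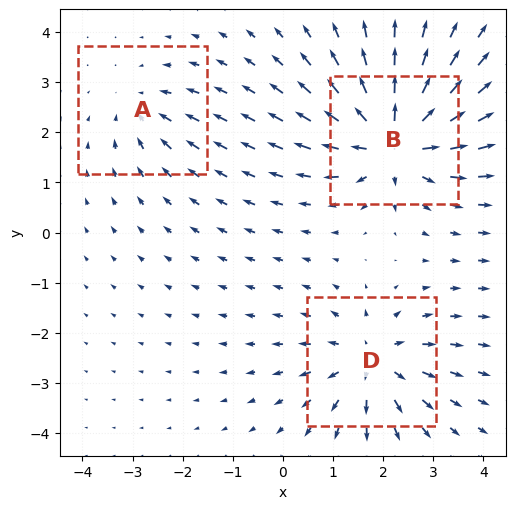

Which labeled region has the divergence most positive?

Divergence at each region's feature centre — A: about -2, B: about +6, D: about +4. Region B is most positive.

B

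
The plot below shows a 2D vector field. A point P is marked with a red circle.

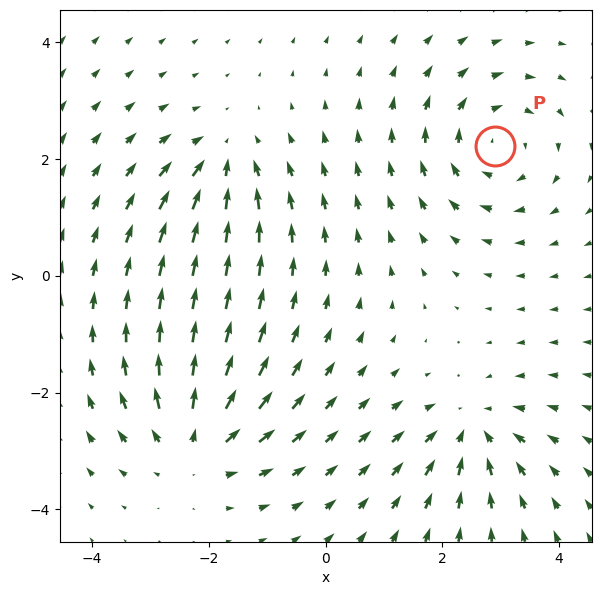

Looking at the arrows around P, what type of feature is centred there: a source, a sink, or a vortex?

At P (2.9, 2.2) the arrows circulate clockwise. Divergence ≈0, curl about -4 — near-zero divergence with nonzero curl is a vortex.

vortex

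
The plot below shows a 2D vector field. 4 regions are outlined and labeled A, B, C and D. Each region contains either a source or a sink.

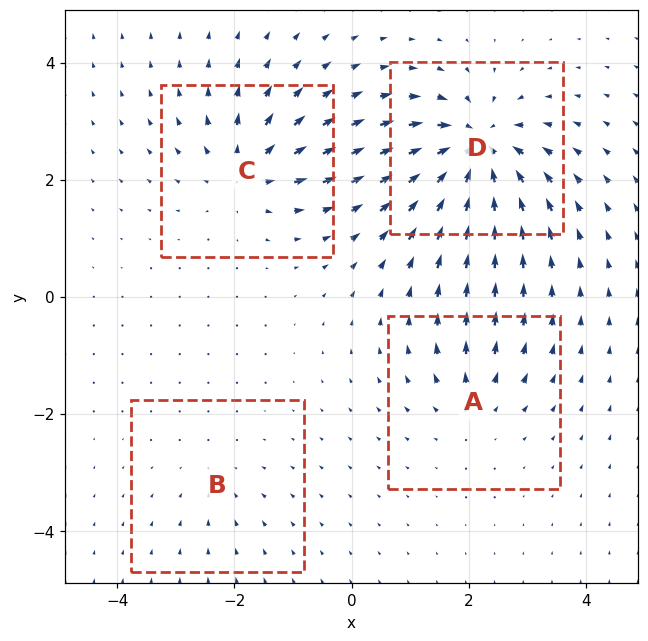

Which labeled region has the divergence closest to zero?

B

Divergence at each region's feature centre — A: about +4, B: about -3, C: about +6, D: about -9. Region B is closest to zero.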